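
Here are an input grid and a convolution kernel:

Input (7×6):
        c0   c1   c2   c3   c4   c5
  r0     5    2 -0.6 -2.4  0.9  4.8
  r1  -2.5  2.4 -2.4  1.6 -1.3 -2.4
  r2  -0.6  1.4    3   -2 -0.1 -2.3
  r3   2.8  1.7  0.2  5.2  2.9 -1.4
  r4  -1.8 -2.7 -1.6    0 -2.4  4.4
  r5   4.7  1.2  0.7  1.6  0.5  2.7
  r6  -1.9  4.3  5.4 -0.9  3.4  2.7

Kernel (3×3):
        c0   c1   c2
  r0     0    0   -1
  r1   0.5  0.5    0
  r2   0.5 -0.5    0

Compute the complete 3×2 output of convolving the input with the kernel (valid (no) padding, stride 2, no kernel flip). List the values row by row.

-0.45 1.2
-0.3 2
1.45 6.7

Output[0,0]: The receptive field on the input at this output position is [5 2 -0.6 / -2.5 2.4 -2.4 / -0.6 1.4 3]. Elementwise product with the kernel and sum: -0.6·-1 + -2.5·0.5 + 2.4·0.5 + -0.6·0.5 + 1.4·-0.5.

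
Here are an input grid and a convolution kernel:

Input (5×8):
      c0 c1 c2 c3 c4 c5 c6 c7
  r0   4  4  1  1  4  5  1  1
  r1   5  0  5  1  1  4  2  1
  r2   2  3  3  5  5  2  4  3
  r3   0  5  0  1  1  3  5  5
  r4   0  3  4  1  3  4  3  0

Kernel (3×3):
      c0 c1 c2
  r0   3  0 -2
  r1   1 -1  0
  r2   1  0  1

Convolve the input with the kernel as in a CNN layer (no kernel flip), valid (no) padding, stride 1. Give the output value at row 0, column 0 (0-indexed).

20

The receptive field on the input at this output position is [4 4 1 / 5 0 5 / 2 3 3]. Elementwise product with the kernel and sum: 4·3 + 1·-2 + 5·1 + 0·-1 + 2·1 + 3·1.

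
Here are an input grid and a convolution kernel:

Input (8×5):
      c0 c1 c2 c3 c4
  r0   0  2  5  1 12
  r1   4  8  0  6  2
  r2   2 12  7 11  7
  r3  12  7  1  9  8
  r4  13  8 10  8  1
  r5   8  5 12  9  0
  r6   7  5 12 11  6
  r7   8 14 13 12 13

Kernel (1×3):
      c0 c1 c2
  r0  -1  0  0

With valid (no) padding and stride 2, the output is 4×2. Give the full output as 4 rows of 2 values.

Output[0,0]: The receptive field on the input at this output position is [0 2 5]. Elementwise product with the kernel and sum: 0·-1.

0 -5
-2 -7
-13 -10
-7 -12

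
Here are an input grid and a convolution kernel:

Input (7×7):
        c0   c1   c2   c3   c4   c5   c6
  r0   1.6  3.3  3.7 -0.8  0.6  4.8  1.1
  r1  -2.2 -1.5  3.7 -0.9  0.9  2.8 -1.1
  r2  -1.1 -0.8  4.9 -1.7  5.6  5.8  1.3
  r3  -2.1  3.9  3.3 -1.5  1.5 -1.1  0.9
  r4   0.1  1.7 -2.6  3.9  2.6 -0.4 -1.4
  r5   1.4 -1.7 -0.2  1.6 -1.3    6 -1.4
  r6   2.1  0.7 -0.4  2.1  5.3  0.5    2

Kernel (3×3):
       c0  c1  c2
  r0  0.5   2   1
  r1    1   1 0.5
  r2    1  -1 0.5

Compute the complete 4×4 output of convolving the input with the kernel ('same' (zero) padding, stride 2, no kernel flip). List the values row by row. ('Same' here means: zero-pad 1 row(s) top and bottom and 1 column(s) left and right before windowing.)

4.7 0.95 1.8 9.8
-3.35 8.85 7.4 4.3
-1.6 7.4 13.35 6.85
3.55 1.7 11.85 2.7

Output[0,0]: The receptive field on the zero-padded input at this output position is [0 0 0 / 0 1.6 3.3 / 0 -2.2 -1.5]. Elementwise product with the kernel and sum: 0·0.5 + 0·2 + 0·1 + 0·1 + 1.6·1 + 3.3·0.5 + 0·1 + -2.2·-1 + -1.5·0.5.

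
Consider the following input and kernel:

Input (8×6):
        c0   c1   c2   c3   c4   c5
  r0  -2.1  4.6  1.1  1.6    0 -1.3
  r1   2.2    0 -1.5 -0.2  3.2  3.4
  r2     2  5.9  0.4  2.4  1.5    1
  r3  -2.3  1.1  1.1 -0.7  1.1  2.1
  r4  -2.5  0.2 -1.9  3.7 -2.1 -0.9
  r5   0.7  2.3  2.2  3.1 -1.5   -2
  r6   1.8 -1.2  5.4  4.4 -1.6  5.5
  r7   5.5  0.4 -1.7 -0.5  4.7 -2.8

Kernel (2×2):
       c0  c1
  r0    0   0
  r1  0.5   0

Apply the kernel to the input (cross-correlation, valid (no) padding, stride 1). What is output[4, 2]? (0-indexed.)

The receptive field on the input at this output position is [-1.9 3.7 / 2.2 3.1]. Elementwise product with the kernel and sum: 2.2·0.5.

1.1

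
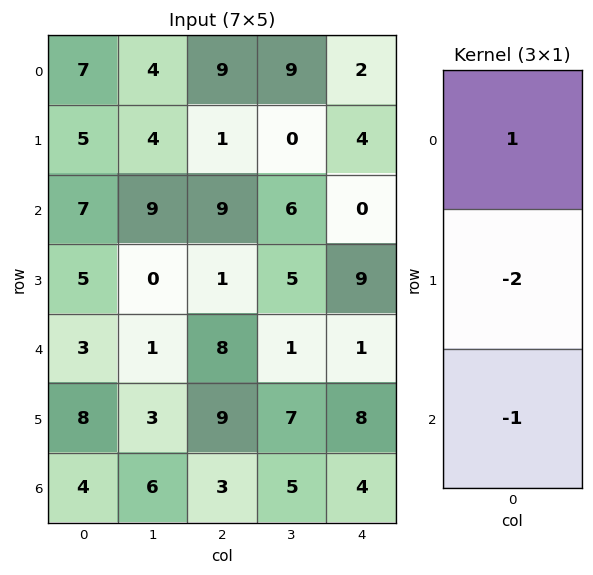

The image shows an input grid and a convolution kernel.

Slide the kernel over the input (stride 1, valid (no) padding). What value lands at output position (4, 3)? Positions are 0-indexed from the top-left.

The receptive field on the input at this output position is [1 / 7 / 5]. Elementwise product with the kernel and sum: 1·1 + 7·-2 + 5·-1.

-18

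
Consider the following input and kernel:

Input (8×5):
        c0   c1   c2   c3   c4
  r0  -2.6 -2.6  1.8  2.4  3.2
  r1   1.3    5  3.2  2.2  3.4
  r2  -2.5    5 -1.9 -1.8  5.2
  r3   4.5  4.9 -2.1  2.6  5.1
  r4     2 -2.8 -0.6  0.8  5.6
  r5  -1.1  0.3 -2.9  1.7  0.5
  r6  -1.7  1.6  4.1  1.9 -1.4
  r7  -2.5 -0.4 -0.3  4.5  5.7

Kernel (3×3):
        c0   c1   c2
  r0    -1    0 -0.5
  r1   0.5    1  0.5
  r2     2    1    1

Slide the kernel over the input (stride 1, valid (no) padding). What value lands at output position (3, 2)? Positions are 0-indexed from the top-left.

-0.75

The receptive field on the input at this output position is [-2.1 2.6 5.1 / -0.6 0.8 5.6 / -2.9 1.7 0.5]. Elementwise product with the kernel and sum: -2.1·-1 + 5.1·-0.5 + -0.6·0.5 + 0.8·1 + 5.6·0.5 + -2.9·2 + 1.7·1 + 0.5·1.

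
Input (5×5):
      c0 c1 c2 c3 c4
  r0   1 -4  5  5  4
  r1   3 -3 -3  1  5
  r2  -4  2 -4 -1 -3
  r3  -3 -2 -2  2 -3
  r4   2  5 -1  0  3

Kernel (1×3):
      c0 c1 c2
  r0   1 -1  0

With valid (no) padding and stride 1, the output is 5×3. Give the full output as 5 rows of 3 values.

Output[0,0]: The receptive field on the input at this output position is [1 -4 5]. Elementwise product with the kernel and sum: 1·1 + -4·-1.

5 -9 0
6 0 -4
-6 6 -3
-1 0 -4
-3 6 -1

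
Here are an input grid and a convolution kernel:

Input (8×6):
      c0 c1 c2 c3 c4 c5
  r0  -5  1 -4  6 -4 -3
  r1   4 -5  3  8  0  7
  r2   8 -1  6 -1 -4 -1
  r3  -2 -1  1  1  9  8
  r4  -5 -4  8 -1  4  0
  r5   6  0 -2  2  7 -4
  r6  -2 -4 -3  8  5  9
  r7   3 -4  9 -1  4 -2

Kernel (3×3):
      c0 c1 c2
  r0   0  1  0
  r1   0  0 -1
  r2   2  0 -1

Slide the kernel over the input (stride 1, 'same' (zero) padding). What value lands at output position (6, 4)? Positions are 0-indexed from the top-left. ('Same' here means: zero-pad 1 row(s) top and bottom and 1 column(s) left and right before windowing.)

-2

The receptive field on the zero-padded input at this output position is [2 7 -4 / 8 5 9 / -1 4 -2]. Elementwise product with the kernel and sum: 7·1 + 9·-1 + -1·2 + -2·-1.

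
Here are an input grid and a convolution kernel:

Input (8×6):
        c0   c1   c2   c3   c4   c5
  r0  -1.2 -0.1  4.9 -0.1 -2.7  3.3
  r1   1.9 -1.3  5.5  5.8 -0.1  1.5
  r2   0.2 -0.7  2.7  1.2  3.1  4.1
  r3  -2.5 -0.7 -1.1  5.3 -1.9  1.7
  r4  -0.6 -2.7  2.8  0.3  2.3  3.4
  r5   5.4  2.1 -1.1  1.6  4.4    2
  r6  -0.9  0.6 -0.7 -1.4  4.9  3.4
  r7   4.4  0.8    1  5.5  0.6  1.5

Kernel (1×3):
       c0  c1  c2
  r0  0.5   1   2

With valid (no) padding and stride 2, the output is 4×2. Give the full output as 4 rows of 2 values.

9.1 -3.05
4.8 8.75
2.6 6.3
-1.25 8.05

Output[0,0]: The receptive field on the input at this output position is [-1.2 -0.1 4.9]. Elementwise product with the kernel and sum: -1.2·0.5 + -0.1·1 + 4.9·2.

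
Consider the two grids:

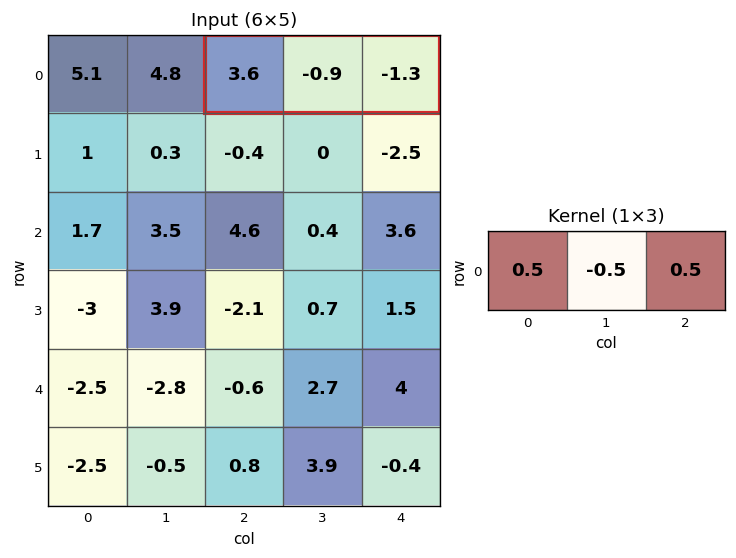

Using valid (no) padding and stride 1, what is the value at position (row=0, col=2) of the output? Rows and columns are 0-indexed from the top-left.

1.6

The receptive field on the input at this output position is [3.6 -0.9 -1.3]. Elementwise product with the kernel and sum: 3.6·0.5 + -0.9·-0.5 + -1.3·0.5.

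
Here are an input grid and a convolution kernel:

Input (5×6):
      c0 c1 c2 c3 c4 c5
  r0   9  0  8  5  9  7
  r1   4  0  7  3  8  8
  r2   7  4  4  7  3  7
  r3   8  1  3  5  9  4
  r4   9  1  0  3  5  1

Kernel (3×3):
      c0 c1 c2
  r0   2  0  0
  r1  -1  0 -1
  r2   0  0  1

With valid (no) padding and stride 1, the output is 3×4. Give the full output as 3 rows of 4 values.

Output[0,0]: The receptive field on the input at this output position is [9 0 8 / 4 0 7 / 7 4 4]. Elementwise product with the kernel and sum: 9·2 + 4·-1 + 7·-1 + 4·1.
Output[0,1]: The receptive field on the input at this output position is [0 8 5 / 0 7 3 / 4 4 7]. Elementwise product with the kernel and sum: 0·2 + 0·-1 + 3·-1 + 7·1.

11 4 4 6
0 -6 16 -4
3 5 1 6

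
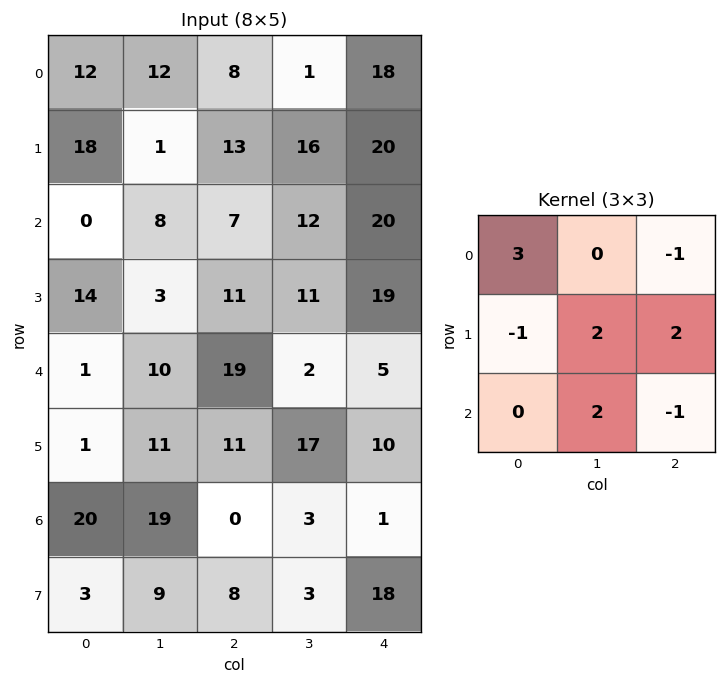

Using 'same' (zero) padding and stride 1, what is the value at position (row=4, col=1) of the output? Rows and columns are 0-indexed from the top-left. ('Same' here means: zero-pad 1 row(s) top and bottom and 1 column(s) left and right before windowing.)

The receptive field on the zero-padded input at this output position is [14 3 11 / 1 10 19 / 1 11 11]. Elementwise product with the kernel and sum: 14·3 + 11·-1 + 1·-1 + 10·2 + 19·2 + 11·2 + 11·-1.

99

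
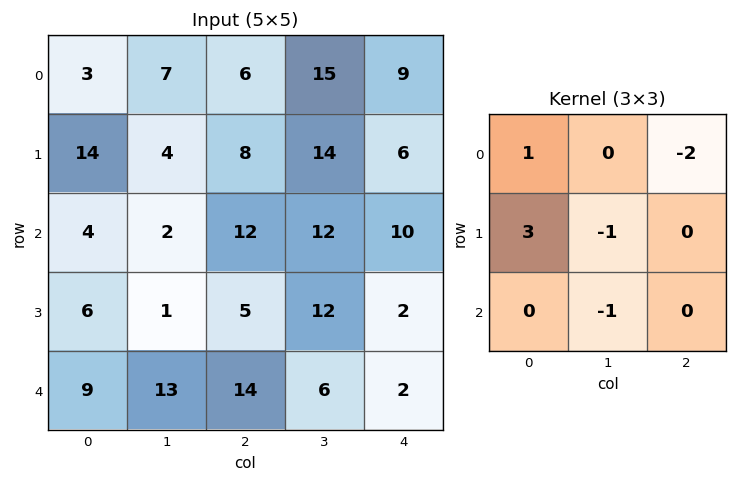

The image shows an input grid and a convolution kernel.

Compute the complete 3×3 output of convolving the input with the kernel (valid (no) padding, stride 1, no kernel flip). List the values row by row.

27 -31 -14
7 -35 8
-16 -38 -11

Output[0,0]: The receptive field on the input at this output position is [3 7 6 / 14 4 8 / 4 2 12]. Elementwise product with the kernel and sum: 3·1 + 6·-2 + 14·3 + 4·-1 + 2·-1.
Output[0,1]: The receptive field on the input at this output position is [7 6 15 / 4 8 14 / 2 12 12]. Elementwise product with the kernel and sum: 7·1 + 15·-2 + 4·3 + 8·-1 + 12·-1.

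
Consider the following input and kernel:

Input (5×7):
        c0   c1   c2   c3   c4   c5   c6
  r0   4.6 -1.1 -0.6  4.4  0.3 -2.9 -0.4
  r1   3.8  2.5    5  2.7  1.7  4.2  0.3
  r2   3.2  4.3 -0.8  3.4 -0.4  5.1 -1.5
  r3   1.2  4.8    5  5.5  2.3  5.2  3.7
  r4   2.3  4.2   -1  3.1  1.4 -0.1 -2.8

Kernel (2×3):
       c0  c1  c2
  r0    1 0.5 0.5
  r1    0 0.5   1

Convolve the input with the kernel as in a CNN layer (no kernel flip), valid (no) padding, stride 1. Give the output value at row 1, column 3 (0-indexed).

10.55

The receptive field on the input at this output position is [2.7 1.7 4.2 / 3.4 -0.4 5.1]. Elementwise product with the kernel and sum: 2.7·1 + 1.7·0.5 + 4.2·0.5 + -0.4·0.5 + 5.1·1.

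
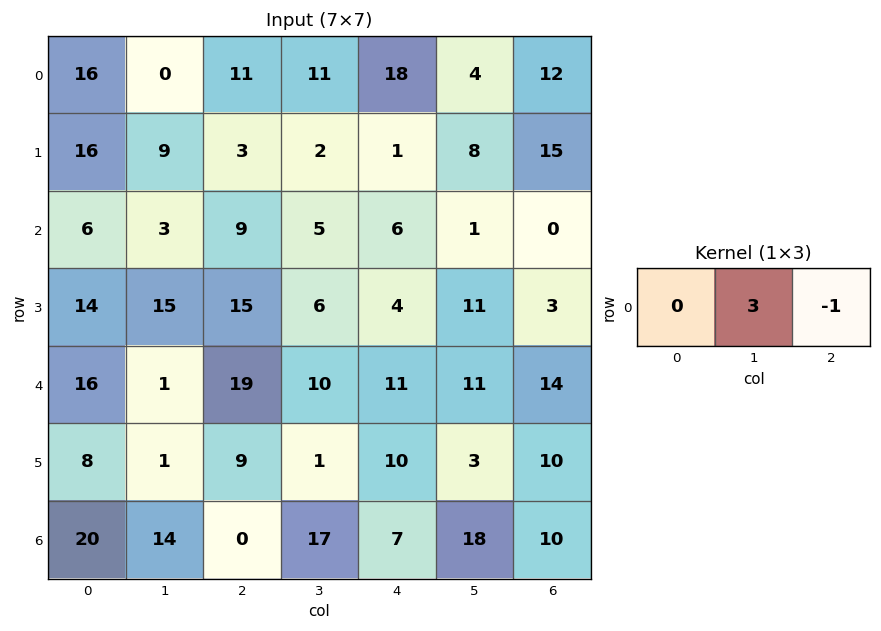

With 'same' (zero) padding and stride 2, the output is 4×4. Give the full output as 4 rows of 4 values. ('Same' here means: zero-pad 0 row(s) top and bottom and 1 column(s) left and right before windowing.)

48 22 50 36
15 22 17 0
47 47 22 42
46 -17 3 30

Output[0,0]: The receptive field on the zero-padded input at this output position is [0 16 0]. Elementwise product with the kernel and sum: 16·3 + 0·-1.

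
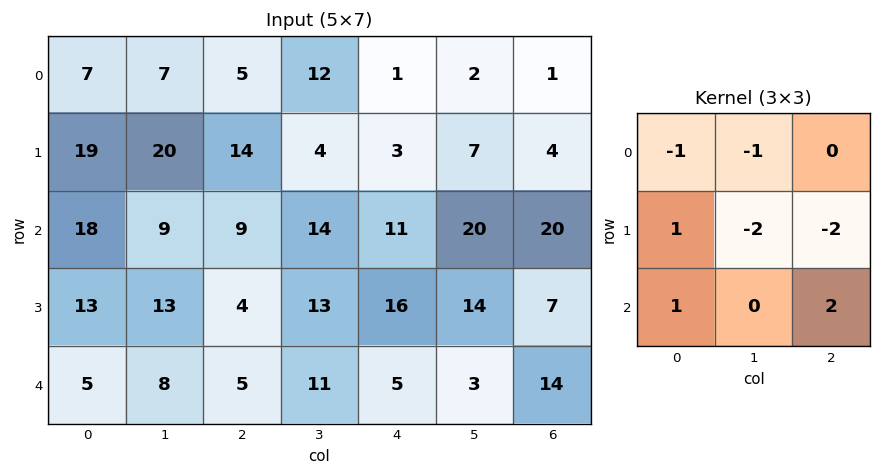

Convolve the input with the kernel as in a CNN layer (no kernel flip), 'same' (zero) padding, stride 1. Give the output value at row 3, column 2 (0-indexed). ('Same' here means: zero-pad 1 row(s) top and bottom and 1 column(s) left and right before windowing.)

The receptive field on the zero-padded input at this output position is [9 9 14 / 13 4 13 / 8 5 11]. Elementwise product with the kernel and sum: 9·-1 + 9·-1 + 13·1 + 4·-2 + 13·-2 + 8·1 + 11·2.

-9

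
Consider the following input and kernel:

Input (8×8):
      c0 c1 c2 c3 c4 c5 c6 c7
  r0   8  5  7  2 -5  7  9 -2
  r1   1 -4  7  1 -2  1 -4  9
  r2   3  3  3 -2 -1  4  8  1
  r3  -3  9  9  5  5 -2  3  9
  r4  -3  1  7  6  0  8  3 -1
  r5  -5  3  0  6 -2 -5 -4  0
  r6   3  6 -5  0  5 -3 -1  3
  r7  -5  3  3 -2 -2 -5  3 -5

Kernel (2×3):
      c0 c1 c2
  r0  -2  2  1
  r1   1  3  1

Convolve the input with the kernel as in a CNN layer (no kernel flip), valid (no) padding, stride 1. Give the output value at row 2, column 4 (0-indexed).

The receptive field on the input at this output position is [-1 4 8 / 5 -2 3]. Elementwise product with the kernel and sum: -1·-2 + 4·2 + 8·1 + 5·1 + -2·3 + 3·1.

20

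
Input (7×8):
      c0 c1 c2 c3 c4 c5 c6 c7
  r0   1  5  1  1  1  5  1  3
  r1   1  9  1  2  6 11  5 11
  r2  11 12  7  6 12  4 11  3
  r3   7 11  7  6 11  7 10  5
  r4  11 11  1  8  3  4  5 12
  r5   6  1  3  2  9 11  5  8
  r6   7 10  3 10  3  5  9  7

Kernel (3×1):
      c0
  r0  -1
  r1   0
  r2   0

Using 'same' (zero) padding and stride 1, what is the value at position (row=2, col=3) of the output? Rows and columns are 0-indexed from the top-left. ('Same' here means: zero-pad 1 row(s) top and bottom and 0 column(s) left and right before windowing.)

-2

The receptive field on the zero-padded input at this output position is [2 / 6 / 6]. Elementwise product with the kernel and sum: 2·-1.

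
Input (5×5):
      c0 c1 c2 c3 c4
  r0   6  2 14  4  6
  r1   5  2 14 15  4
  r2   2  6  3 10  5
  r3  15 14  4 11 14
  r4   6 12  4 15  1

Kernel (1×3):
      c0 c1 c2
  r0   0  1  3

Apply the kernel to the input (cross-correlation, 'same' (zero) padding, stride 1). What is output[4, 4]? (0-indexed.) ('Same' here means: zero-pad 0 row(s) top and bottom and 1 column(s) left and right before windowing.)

1

The receptive field on the zero-padded input at this output position is [15 1 0]. Elementwise product with the kernel and sum: 1·1 + 0·3.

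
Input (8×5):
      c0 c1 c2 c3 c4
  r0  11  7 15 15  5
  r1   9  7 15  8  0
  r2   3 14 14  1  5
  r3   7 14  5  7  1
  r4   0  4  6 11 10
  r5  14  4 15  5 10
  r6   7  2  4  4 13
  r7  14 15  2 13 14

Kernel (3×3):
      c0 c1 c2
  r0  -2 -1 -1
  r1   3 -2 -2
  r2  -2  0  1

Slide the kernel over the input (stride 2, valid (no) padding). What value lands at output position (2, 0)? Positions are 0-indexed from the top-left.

The receptive field on the input at this output position is [0 4 6 / 14 4 15 / 7 2 4]. Elementwise product with the kernel and sum: 0·-2 + 4·-1 + 6·-1 + 14·3 + 4·-2 + 15·-2 + 7·-2 + 4·1.

-16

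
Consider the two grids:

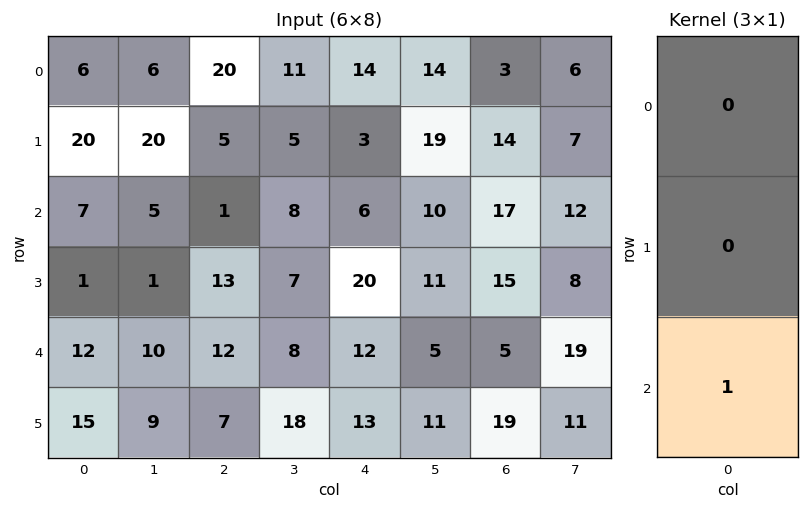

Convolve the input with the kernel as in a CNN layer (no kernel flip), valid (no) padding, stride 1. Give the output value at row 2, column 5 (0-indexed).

5

The receptive field on the input at this output position is [10 / 11 / 5]. Elementwise product with the kernel and sum: 5·1.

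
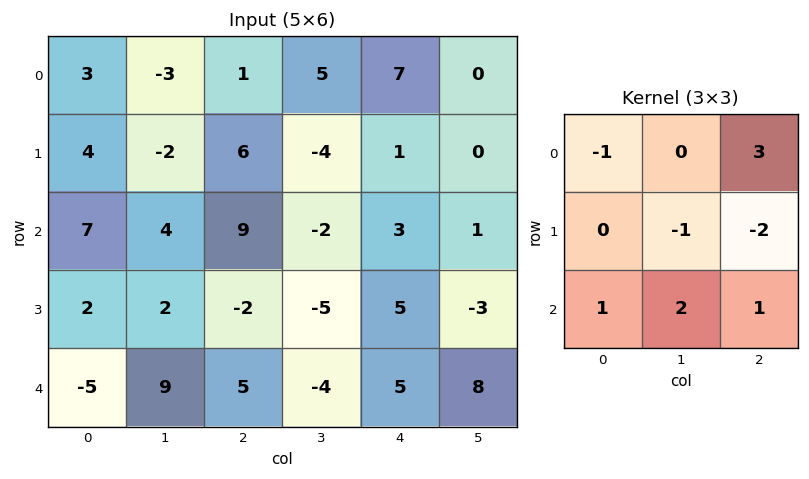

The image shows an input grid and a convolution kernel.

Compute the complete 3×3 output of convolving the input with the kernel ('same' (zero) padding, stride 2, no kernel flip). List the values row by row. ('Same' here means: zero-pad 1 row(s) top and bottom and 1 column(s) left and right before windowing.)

9 -5 -9
-15 -22 1
-7 -14 -25

Output[0,0]: The receptive field on the zero-padded input at this output position is [0 0 0 / 0 3 -3 / 0 4 -2]. Elementwise product with the kernel and sum: 0·-1 + 0·3 + 3·-1 + -3·-2 + 0·1 + 4·2 + -2·1.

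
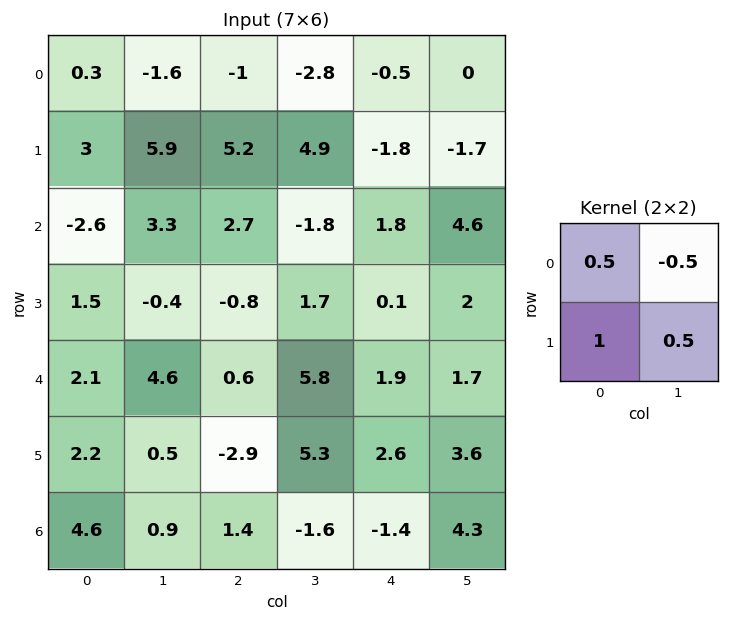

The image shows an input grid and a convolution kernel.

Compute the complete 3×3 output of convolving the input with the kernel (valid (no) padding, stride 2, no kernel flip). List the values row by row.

6.9 8.55 -2.9
-1.65 2.3 -0.3
1.2 -2.85 4.5

Output[0,0]: The receptive field on the input at this output position is [0.3 -1.6 / 3 5.9]. Elementwise product with the kernel and sum: 0.3·0.5 + -1.6·-0.5 + 3·1 + 5.9·0.5.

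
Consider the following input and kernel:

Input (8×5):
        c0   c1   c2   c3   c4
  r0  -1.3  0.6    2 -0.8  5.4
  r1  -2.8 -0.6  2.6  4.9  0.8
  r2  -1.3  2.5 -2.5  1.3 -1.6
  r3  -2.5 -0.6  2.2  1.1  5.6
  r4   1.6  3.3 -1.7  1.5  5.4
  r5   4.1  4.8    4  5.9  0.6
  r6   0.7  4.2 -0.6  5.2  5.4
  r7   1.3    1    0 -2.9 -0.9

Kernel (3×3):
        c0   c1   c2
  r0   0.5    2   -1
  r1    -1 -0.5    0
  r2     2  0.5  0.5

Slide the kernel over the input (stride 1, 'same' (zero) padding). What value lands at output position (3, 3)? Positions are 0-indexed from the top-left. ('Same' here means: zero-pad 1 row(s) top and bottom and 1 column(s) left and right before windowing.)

The receptive field on the zero-padded input at this output position is [-2.5 1.3 -1.6 / 2.2 1.1 5.6 / -1.7 1.5 5.4]. Elementwise product with the kernel and sum: -2.5·0.5 + 1.3·2 + -1.6·-1 + 2.2·-1 + 1.1·-0.5 + -1.7·2 + 1.5·0.5 + 5.4·0.5.

0.25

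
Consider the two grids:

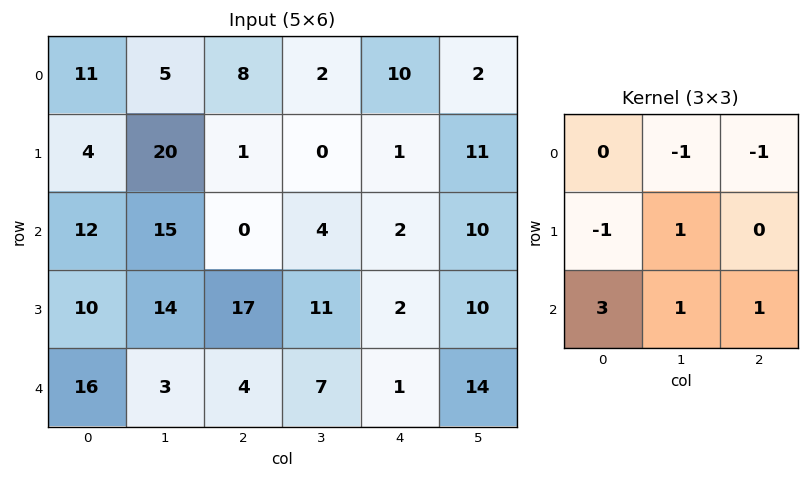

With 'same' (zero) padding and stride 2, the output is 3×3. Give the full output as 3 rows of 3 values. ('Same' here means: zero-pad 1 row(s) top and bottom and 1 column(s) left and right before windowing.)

35 64 20
12 54 31
-8 -27 -18

Output[0,0]: The receptive field on the zero-padded input at this output position is [0 0 0 / 0 11 5 / 0 4 20]. Elementwise product with the kernel and sum: 0·-1 + 0·-1 + 0·-1 + 11·1 + 0·3 + 4·1 + 20·1.
Output[0,1]: The receptive field on the zero-padded input at this output position is [0 0 0 / 5 8 2 / 20 1 0]. Elementwise product with the kernel and sum: 0·-1 + 0·-1 + 5·-1 + 8·1 + 20·3 + 1·1 + 0·1.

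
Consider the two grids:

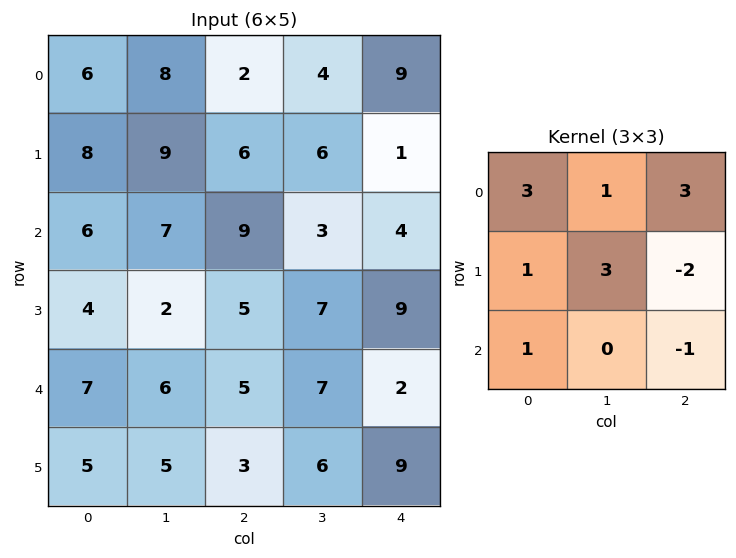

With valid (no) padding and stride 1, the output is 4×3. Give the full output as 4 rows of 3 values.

Output[0,0]: The receptive field on the input at this output position is [6 8 2 / 8 9 6 / 6 7 9]. Elementwise product with the kernel and sum: 6·3 + 8·1 + 2·3 + 8·1 + 9·3 + 6·-2 + 6·1 + 9·-1.
Output[0,1]: The receptive field on the input at this output position is [8 2 4 / 9 6 6 / 7 9 3]. Elementwise product with the kernel and sum: 8·3 + 2·1 + 4·3 + 9·1 + 6·3 + 6·-2 + 7·1 + 3·-1.

52 57 64
59 74 33
54 41 53
46 38 65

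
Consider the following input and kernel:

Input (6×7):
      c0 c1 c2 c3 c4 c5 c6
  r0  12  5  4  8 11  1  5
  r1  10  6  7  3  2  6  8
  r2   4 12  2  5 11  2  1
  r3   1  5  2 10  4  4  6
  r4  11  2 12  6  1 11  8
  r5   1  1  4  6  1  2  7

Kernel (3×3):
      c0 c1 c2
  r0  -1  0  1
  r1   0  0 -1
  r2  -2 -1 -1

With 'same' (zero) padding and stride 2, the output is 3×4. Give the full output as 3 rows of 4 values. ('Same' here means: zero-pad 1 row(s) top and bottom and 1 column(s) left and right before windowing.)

Output[0,0]: The receptive field on the zero-padded input at this output position is [0 0 0 / 0 12 5 / 0 10 6]. Elementwise product with the kernel and sum: 0·-1 + 0·1 + 5·-1 + 0·-2 + 10·-1 + 6·-1.
Output[0,1]: The receptive field on the zero-padded input at this output position is [0 0 0 / 5 4 8 / 6 7 3]. Elementwise product with the kernel and sum: 0·-1 + 0·1 + 8·-1 + 6·-2 + 7·-1 + 3·-1.

-21 -30 -15 -20
-12 -30 -27 -20
1 -13 -32 -15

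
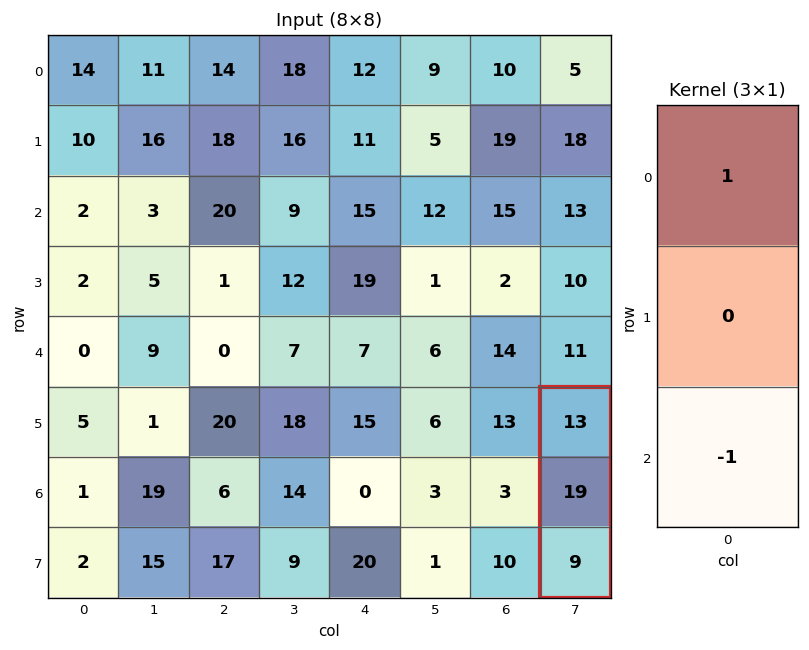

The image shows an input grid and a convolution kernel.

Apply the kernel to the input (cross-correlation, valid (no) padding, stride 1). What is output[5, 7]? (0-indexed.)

4

The receptive field on the input at this output position is [13 / 19 / 9]. Elementwise product with the kernel and sum: 13·1 + 9·-1.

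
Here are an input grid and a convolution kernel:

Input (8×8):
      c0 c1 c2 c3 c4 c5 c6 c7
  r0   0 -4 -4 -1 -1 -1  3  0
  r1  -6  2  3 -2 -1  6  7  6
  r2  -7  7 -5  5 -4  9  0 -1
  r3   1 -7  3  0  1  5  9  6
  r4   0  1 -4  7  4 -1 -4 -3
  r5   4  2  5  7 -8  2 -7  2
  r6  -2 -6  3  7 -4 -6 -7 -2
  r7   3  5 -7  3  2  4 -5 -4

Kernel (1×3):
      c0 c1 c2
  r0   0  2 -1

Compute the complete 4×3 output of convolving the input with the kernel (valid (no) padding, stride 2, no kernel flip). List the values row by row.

-4 -1 -5
19 14 18
6 10 2
-15 18 -5

Output[0,0]: The receptive field on the input at this output position is [0 -4 -4]. Elementwise product with the kernel and sum: -4·2 + -4·-1.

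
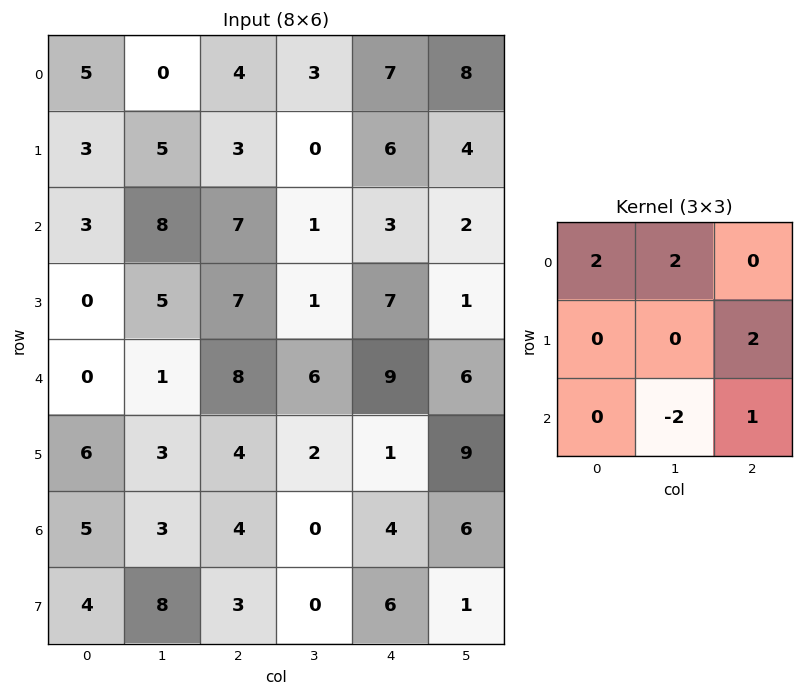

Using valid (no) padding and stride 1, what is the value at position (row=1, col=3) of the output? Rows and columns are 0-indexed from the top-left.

3

The receptive field on the input at this output position is [0 6 4 / 1 3 2 / 1 7 1]. Elementwise product with the kernel and sum: 0·2 + 6·2 + 2·2 + 7·-2 + 1·1.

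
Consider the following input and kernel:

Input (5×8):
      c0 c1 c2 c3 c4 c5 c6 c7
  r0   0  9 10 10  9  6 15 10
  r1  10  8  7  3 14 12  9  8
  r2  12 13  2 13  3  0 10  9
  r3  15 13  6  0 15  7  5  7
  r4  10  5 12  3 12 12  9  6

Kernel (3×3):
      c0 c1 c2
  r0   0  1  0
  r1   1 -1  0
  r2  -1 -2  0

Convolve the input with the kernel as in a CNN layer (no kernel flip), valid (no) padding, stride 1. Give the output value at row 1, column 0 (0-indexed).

The receptive field on the input at this output position is [10 8 7 / 12 13 2 / 15 13 6]. Elementwise product with the kernel and sum: 8·1 + 12·1 + 13·-1 + 15·-1 + 13·-2.

-34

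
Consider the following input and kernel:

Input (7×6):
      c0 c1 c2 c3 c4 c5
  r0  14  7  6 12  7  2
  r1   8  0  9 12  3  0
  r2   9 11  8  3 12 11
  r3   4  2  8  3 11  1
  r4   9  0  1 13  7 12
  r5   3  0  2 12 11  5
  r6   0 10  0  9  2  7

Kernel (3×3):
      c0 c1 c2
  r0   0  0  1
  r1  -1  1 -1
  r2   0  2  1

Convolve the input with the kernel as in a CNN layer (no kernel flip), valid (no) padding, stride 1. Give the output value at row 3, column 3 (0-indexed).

The receptive field on the input at this output position is [3 11 1 / 13 7 12 / 12 11 5]. Elementwise product with the kernel and sum: 1·1 + 13·-1 + 7·1 + 12·-1 + 11·2 + 5·1.

10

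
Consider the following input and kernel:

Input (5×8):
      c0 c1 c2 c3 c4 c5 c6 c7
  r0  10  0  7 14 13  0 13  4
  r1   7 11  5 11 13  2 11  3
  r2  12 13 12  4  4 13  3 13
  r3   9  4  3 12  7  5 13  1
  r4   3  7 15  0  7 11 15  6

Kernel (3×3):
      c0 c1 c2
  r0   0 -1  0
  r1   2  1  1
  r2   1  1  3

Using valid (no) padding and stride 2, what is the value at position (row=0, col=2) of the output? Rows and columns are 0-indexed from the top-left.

The receptive field on the input at this output position is [13 0 13 / 13 2 11 / 4 13 3]. Elementwise product with the kernel and sum: 0·-1 + 13·2 + 2·1 + 11·1 + 4·1 + 13·1 + 3·3.

65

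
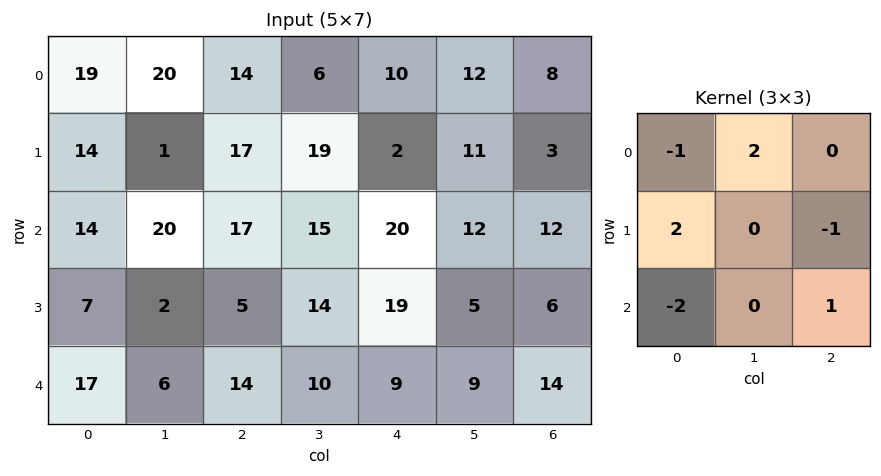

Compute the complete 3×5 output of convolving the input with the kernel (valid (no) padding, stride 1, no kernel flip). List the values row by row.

21 -34 16 23 -13
-10 68 44 -20 16
15 2 -15 37 32

Output[0,0]: The receptive field on the input at this output position is [19 20 14 / 14 1 17 / 14 20 17]. Elementwise product with the kernel and sum: 19·-1 + 20·2 + 14·2 + 17·-1 + 14·-2 + 17·1.
Output[0,1]: The receptive field on the input at this output position is [20 14 6 / 1 17 19 / 20 17 15]. Elementwise product with the kernel and sum: 20·-1 + 14·2 + 1·2 + 19·-1 + 20·-2 + 15·1.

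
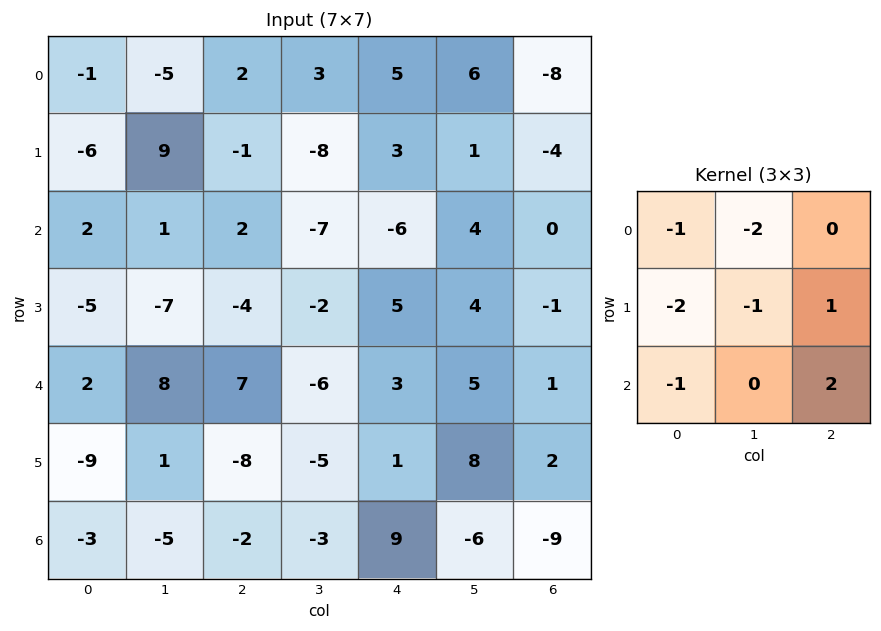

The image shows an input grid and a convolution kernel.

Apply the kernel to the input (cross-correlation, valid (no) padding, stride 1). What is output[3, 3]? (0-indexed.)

The receptive field on the input at this output position is [-2 5 4 / -6 3 5 / -5 1 8]. Elementwise product with the kernel and sum: -2·-1 + 5·-2 + -6·-2 + 3·-1 + 5·1 + -5·-1 + 8·2.

27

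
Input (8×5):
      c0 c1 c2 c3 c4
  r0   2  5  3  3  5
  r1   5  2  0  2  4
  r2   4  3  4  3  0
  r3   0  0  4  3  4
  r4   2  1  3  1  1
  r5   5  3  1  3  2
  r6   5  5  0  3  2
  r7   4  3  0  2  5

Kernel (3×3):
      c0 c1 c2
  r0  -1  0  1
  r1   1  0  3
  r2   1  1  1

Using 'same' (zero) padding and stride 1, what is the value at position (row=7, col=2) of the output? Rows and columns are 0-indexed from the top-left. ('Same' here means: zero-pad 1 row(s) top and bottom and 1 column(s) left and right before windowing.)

7

The receptive field on the zero-padded input at this output position is [5 0 3 / 3 0 2 / 0 0 0]. Elementwise product with the kernel and sum: 5·-1 + 3·1 + 3·1 + 2·3 + 0·1 + 0·1 + 0·1.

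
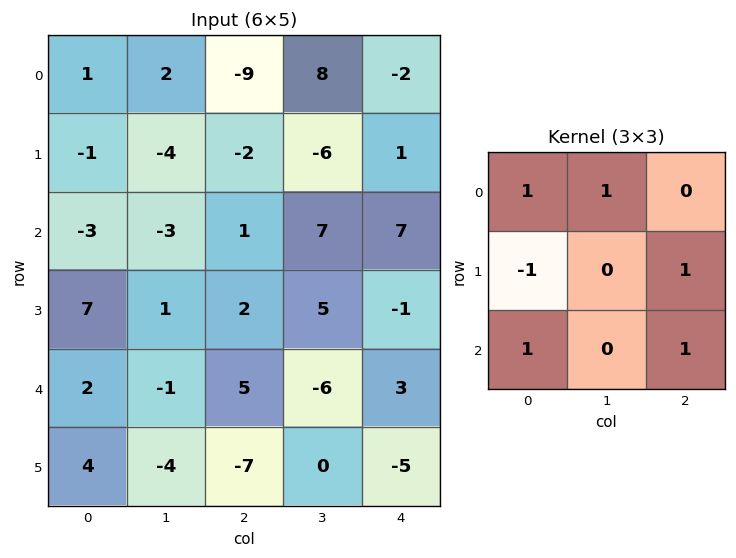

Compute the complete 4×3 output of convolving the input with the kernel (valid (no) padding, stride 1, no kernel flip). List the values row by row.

0 -5 10
8 10 -1
-4 -5 13
8 -6 -7

Output[0,0]: The receptive field on the input at this output position is [1 2 -9 / -1 -4 -2 / -3 -3 1]. Elementwise product with the kernel and sum: 1·1 + 2·1 + -1·-1 + -2·1 + -3·1 + 1·1.
Output[0,1]: The receptive field on the input at this output position is [2 -9 8 / -4 -2 -6 / -3 1 7]. Elementwise product with the kernel and sum: 2·1 + -9·1 + -4·-1 + -6·1 + -3·1 + 7·1.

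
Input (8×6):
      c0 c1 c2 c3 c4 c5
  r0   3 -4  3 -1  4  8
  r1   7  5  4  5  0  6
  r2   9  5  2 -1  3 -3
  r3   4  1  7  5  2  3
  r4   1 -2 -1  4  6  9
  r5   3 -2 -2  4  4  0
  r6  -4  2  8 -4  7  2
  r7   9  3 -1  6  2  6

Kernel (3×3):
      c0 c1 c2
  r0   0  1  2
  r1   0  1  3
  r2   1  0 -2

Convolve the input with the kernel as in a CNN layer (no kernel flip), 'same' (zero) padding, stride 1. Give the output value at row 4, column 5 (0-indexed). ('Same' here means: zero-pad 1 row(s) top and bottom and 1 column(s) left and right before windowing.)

The receptive field on the zero-padded input at this output position is [2 3 0 / 6 9 0 / 4 0 0]. Elementwise product with the kernel and sum: 3·1 + 0·2 + 9·1 + 0·3 + 4·1 + 0·-2.

16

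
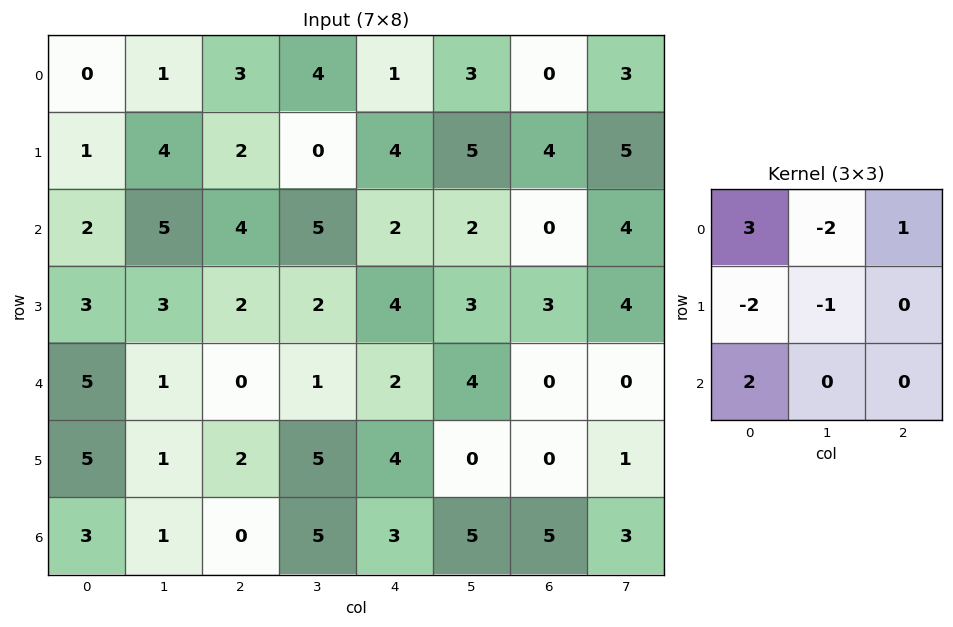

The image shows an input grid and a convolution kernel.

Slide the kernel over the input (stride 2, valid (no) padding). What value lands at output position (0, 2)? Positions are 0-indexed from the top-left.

The receptive field on the input at this output position is [1 3 0 / 4 5 4 / 2 2 0]. Elementwise product with the kernel and sum: 1·3 + 3·-2 + 0·1 + 4·-2 + 5·-1 + 2·2.

-12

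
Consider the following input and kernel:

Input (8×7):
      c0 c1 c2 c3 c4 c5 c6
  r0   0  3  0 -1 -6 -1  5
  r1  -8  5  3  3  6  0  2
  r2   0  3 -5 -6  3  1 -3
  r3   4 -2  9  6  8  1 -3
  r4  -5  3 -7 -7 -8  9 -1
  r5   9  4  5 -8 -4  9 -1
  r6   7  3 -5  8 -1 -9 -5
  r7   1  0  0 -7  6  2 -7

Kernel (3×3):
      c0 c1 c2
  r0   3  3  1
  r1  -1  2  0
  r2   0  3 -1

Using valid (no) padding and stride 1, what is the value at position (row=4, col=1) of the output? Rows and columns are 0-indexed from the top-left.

The receptive field on the input at this output position is [3 -7 -7 / 4 5 -8 / 3 -5 8]. Elementwise product with the kernel and sum: 3·3 + -7·3 + -7·1 + 4·-1 + 5·2 + -5·3 + 8·-1.

-36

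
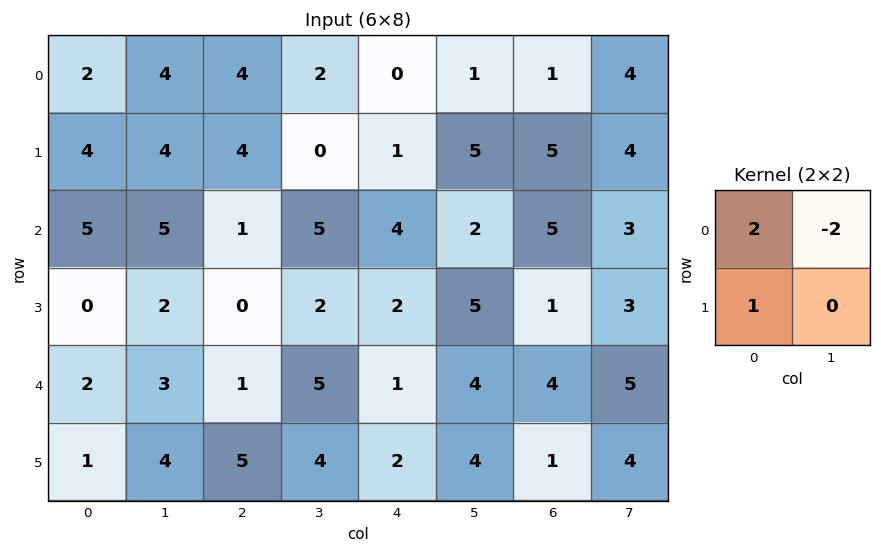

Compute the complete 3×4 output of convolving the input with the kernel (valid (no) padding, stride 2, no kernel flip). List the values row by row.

Output[0,0]: The receptive field on the input at this output position is [2 4 / 4 4]. Elementwise product with the kernel and sum: 2·2 + 4·-2 + 4·1.

0 8 -1 -1
0 -8 6 5
-1 -3 -4 -1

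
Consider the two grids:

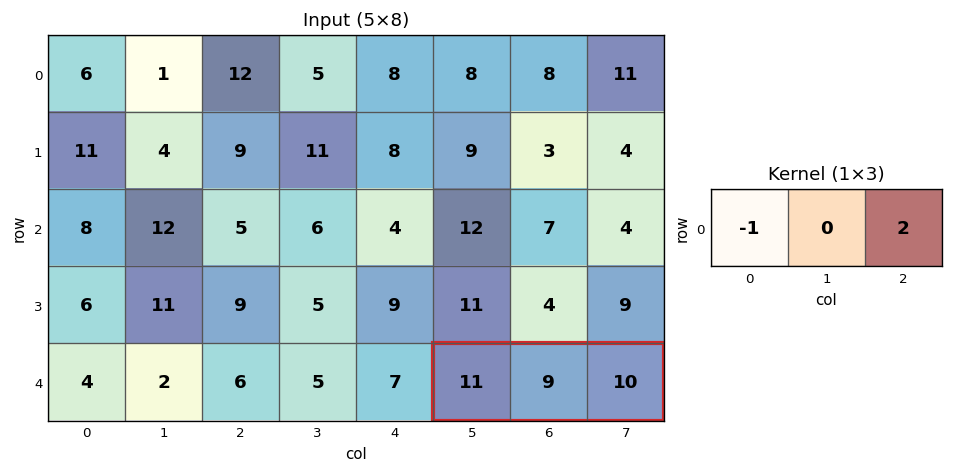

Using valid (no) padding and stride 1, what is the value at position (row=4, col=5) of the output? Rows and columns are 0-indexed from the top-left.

9

The receptive field on the input at this output position is [11 9 10]. Elementwise product with the kernel and sum: 11·-1 + 10·2.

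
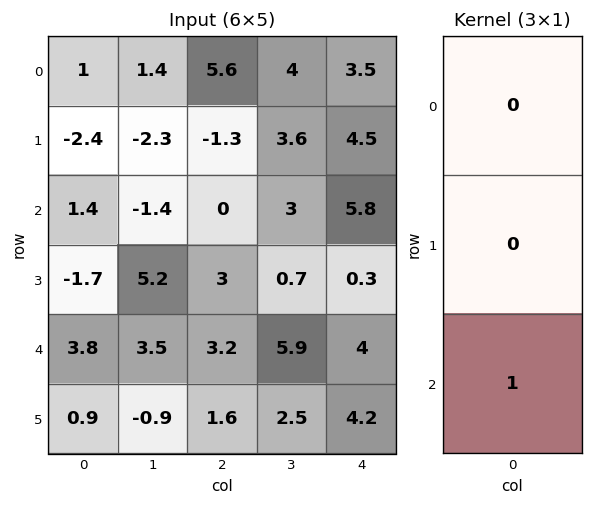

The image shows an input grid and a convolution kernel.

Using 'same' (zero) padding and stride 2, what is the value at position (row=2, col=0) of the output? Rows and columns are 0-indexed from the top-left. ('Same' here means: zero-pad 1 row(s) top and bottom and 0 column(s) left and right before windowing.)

The receptive field on the zero-padded input at this output position is [-1.7 / 3.8 / 0.9]. Elementwise product with the kernel and sum: 0.9·1.

0.9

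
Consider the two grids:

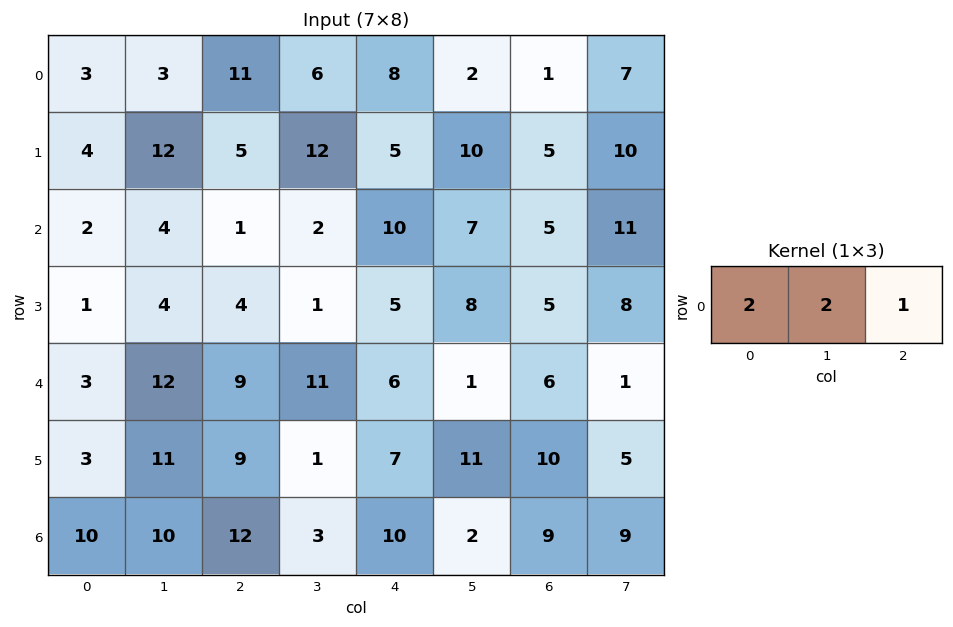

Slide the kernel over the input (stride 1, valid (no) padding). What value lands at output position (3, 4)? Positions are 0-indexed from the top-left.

31

The receptive field on the input at this output position is [5 8 5]. Elementwise product with the kernel and sum: 5·2 + 8·2 + 5·1.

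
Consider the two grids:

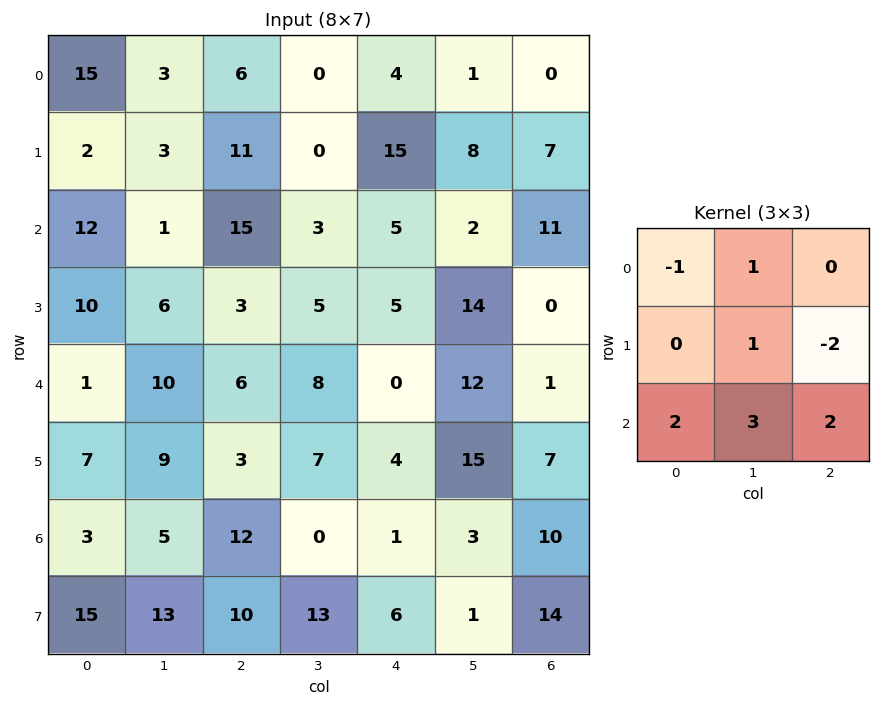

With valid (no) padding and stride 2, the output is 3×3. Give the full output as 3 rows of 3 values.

26 13 29
33 19 49
57 27 44

Output[0,0]: The receptive field on the input at this output position is [15 3 6 / 2 3 11 / 12 1 15]. Elementwise product with the kernel and sum: 15·-1 + 3·1 + 3·1 + 11·-2 + 12·2 + 1·3 + 15·2.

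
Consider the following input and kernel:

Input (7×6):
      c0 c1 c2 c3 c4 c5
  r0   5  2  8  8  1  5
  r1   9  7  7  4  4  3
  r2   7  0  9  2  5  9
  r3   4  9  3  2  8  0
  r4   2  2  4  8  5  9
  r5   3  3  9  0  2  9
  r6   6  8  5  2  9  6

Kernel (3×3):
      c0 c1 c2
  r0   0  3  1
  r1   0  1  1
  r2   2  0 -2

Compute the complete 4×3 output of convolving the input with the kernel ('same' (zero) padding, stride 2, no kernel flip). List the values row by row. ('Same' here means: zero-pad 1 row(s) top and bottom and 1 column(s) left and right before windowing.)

-7 22 8
23 50 33
19 29 20
26 34 30

Output[0,0]: The receptive field on the zero-padded input at this output position is [0 0 0 / 0 5 2 / 0 9 7]. Elementwise product with the kernel and sum: 0·3 + 0·1 + 5·1 + 2·1 + 0·2 + 7·-2.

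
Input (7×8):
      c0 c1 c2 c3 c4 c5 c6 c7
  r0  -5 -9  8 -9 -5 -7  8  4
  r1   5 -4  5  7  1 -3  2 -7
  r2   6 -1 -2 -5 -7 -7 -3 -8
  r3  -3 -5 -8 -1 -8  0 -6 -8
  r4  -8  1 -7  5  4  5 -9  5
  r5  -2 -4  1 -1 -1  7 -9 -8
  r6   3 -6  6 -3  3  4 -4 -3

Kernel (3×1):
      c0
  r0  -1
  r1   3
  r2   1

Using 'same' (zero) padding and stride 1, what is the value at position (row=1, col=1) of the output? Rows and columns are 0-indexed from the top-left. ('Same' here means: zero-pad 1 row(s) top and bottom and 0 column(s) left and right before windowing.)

The receptive field on the zero-padded input at this output position is [-9 / -4 / -1]. Elementwise product with the kernel and sum: -9·-1 + -4·3 + -1·1.

-4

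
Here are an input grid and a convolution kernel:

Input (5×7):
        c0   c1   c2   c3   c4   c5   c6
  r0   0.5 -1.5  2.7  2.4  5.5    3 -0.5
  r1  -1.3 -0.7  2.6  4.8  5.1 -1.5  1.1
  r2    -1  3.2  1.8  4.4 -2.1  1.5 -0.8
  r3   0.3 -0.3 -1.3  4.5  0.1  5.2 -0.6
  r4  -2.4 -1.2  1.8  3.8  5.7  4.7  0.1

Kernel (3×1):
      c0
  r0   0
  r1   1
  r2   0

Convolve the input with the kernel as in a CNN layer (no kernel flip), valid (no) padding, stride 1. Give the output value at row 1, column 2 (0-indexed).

1.8

The receptive field on the input at this output position is [2.6 / 1.8 / -1.3]. Elementwise product with the kernel and sum: 1.8·1.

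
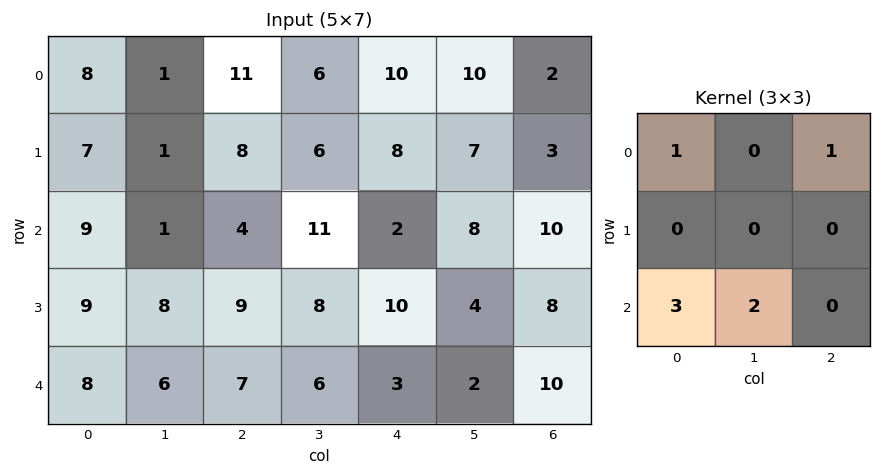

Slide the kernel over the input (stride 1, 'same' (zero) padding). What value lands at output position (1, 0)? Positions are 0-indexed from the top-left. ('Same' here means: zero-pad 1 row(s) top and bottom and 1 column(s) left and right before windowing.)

19

The receptive field on the zero-padded input at this output position is [0 8 1 / 0 7 1 / 0 9 1]. Elementwise product with the kernel and sum: 0·1 + 1·1 + 0·3 + 9·2.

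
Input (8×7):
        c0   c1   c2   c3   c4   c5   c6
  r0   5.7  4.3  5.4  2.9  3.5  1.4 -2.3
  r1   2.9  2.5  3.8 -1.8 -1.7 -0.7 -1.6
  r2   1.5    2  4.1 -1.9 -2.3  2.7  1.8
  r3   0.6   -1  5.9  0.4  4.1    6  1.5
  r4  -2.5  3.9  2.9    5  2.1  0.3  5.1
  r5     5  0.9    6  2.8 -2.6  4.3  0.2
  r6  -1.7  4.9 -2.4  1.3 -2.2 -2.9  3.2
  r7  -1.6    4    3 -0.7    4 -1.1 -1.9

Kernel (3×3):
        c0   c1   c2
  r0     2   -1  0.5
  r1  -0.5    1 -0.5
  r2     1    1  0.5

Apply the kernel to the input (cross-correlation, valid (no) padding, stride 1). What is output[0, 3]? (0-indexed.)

-0.3

The receptive field on the input at this output position is [2.9 3.5 1.4 / -1.8 -1.7 -0.7 / -1.9 -2.3 2.7]. Elementwise product with the kernel and sum: 2.9·2 + 3.5·-1 + 1.4·0.5 + -1.8·-0.5 + -1.7·1 + -0.7·-0.5 + -1.9·1 + -2.3·1 + 2.7·0.5.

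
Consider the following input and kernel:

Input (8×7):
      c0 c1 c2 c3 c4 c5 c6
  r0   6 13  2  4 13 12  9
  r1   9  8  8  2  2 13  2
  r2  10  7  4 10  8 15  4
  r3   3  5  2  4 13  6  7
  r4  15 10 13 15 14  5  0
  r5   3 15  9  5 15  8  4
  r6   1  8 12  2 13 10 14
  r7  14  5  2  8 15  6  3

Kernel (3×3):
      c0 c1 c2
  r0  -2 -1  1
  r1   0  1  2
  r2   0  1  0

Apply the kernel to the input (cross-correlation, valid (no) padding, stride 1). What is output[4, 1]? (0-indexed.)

The receptive field on the input at this output position is [10 13 15 / 15 9 5 / 8 12 2]. Elementwise product with the kernel and sum: 10·-2 + 13·-1 + 15·1 + 9·1 + 5·2 + 12·1.

13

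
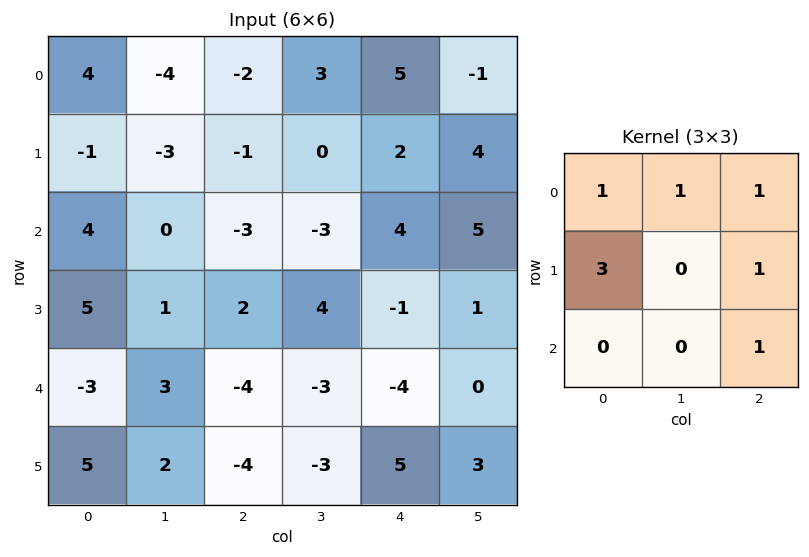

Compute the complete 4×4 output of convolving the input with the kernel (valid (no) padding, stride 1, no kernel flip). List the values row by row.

-9 -15 9 16
6 -3 -5 3
14 -2 -1 19
-9 10 -6 -2

Output[0,0]: The receptive field on the input at this output position is [4 -4 -2 / -1 -3 -1 / 4 0 -3]. Elementwise product with the kernel and sum: 4·1 + -4·1 + -2·1 + -1·3 + -1·1 + -3·1.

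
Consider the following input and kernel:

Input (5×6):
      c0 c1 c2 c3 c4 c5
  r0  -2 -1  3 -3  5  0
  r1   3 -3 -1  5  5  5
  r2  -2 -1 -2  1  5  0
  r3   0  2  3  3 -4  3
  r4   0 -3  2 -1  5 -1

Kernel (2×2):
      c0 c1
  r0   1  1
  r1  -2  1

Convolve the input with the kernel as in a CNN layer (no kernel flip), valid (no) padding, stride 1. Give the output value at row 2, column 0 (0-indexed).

-1

The receptive field on the input at this output position is [-2 -1 / 0 2]. Elementwise product with the kernel and sum: -2·1 + -1·1 + 0·-2 + 2·1.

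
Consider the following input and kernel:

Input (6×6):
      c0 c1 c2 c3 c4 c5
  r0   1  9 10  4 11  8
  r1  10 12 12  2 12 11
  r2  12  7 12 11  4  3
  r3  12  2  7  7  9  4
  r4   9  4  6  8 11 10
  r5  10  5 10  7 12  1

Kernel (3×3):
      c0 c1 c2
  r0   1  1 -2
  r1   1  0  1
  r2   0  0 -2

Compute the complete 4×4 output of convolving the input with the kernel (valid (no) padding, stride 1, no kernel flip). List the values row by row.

-12 3 8 6
8 24 -12 -2
2 -10 9 0
-5 -7 -11 24

Output[0,0]: The receptive field on the input at this output position is [1 9 10 / 10 12 12 / 12 7 12]. Elementwise product with the kernel and sum: 1·1 + 9·1 + 10·-2 + 10·1 + 12·1 + 12·-2.
Output[0,1]: The receptive field on the input at this output position is [9 10 4 / 12 12 2 / 7 12 11]. Elementwise product with the kernel and sum: 9·1 + 10·1 + 4·-2 + 12·1 + 2·1 + 11·-2.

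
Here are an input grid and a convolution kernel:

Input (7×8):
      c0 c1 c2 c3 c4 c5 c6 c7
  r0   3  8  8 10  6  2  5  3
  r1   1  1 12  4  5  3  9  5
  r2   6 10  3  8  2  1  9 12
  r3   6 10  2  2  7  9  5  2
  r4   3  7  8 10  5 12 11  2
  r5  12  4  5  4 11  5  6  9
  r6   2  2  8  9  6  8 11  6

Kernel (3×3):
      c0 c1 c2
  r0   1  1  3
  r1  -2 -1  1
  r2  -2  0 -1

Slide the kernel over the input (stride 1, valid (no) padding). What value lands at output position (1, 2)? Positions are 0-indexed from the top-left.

The receptive field on the input at this output position is [12 4 5 / 3 8 2 / 2 2 7]. Elementwise product with the kernel and sum: 12·1 + 4·1 + 5·3 + 3·-2 + 8·-1 + 2·1 + 2·-2 + 7·-1.

8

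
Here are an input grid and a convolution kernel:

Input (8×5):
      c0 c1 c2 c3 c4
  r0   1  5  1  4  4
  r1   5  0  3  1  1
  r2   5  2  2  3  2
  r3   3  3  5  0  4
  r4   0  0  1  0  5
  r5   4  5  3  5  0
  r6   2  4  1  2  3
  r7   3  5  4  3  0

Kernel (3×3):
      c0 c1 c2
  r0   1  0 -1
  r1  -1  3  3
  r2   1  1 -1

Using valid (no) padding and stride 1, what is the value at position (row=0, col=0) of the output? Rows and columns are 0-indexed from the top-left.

9

The receptive field on the input at this output position is [1 5 1 / 5 0 3 / 5 2 2]. Elementwise product with the kernel and sum: 1·1 + 1·-1 + 5·-1 + 0·3 + 3·3 + 5·1 + 2·1 + 2·-1.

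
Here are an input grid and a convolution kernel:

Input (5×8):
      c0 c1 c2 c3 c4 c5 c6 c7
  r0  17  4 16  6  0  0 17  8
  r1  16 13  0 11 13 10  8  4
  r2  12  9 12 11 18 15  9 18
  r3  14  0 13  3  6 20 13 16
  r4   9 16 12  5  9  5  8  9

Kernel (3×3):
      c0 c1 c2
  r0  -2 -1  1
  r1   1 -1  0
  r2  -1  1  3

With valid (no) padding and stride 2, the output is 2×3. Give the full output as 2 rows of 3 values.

Output[0,0]: The receptive field on the input at this output position is [17 4 16 / 16 13 0 / 12 9 12]. Elementwise product with the kernel and sum: 17·-2 + 4·-1 + 16·1 + 16·1 + 13·-1 + 12·-1 + 9·1 + 12·3.

14 4 44
36 13 -36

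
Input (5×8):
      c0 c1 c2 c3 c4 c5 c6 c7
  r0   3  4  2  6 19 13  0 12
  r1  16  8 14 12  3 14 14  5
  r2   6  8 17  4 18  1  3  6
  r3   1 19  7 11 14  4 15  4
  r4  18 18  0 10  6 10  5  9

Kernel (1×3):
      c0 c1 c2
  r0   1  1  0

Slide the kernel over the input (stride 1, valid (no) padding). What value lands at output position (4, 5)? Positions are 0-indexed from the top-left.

The receptive field on the input at this output position is [10 5 9]. Elementwise product with the kernel and sum: 10·1 + 5·1.

15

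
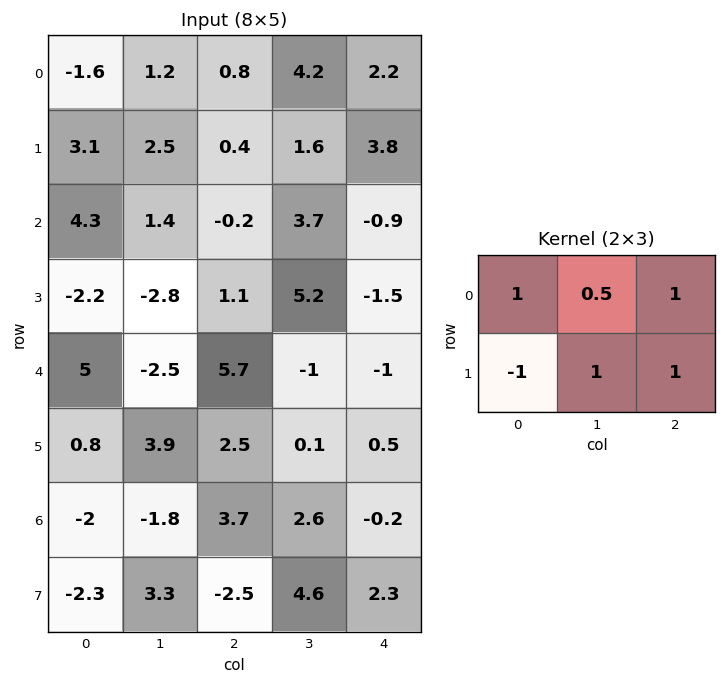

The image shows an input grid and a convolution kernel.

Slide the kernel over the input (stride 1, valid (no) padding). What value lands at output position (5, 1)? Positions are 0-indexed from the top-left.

13.35

The receptive field on the input at this output position is [3.9 2.5 0.1 / -1.8 3.7 2.6]. Elementwise product with the kernel and sum: 3.9·1 + 2.5·0.5 + 0.1·1 + -1.8·-1 + 3.7·1 + 2.6·1.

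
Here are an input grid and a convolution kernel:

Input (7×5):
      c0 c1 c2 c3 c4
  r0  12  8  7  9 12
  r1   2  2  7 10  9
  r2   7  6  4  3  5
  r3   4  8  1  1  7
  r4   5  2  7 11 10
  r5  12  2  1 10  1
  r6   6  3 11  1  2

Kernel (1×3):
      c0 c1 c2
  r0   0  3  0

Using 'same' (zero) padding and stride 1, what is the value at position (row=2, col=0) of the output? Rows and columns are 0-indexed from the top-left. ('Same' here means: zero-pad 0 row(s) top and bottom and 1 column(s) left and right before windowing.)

The receptive field on the zero-padded input at this output position is [0 7 6]. Elementwise product with the kernel and sum: 7·3.

21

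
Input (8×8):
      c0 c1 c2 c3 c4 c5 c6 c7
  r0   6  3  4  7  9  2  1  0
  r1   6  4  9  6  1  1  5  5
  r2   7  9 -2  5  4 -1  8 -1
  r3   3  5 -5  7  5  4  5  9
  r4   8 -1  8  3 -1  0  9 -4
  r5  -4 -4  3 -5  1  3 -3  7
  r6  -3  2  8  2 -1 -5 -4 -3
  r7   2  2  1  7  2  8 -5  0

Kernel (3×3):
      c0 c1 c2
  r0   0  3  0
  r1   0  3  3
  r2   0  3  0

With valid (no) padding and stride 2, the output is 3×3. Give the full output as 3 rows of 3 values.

Output[0,0]: The receptive field on the input at this output position is [6 3 4 / 6 4 9 / 7 9 -2]. Elementwise product with the kernel and sum: 3·3 + 4·3 + 9·3 + 9·3.

75 57 21
24 60 24
0 3 -15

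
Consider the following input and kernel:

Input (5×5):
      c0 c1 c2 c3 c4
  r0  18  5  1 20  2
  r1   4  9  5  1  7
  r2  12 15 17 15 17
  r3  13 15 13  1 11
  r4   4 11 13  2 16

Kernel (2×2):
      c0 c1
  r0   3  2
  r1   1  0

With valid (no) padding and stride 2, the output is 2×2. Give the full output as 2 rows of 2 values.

68 48
79 94

Output[0,0]: The receptive field on the input at this output position is [18 5 / 4 9]. Elementwise product with the kernel and sum: 18·3 + 5·2 + 4·1.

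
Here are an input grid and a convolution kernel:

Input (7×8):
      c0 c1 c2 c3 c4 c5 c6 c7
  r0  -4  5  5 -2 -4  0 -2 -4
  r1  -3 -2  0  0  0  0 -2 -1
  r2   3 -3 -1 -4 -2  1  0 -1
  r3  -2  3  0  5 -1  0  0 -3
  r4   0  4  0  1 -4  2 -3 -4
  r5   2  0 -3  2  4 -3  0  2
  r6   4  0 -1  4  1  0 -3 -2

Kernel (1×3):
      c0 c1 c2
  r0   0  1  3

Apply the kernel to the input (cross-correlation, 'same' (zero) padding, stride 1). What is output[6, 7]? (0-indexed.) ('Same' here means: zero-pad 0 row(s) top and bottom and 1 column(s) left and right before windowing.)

The receptive field on the zero-padded input at this output position is [-3 -2 0]. Elementwise product with the kernel and sum: -2·1 + 0·3.

-2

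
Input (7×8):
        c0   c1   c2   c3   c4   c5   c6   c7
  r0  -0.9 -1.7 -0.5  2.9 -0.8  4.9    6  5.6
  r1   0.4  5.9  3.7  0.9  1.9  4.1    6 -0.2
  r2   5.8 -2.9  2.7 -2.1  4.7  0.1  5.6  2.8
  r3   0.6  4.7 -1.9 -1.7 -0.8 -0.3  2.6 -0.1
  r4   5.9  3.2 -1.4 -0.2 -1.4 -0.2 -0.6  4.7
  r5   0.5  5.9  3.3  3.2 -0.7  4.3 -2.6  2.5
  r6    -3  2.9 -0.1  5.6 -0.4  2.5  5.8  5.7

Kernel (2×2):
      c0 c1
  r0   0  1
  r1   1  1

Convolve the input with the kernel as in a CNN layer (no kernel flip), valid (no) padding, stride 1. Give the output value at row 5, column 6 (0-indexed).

14

The receptive field on the input at this output position is [-2.6 2.5 / 5.8 5.7]. Elementwise product with the kernel and sum: 2.5·1 + 5.8·1 + 5.7·1.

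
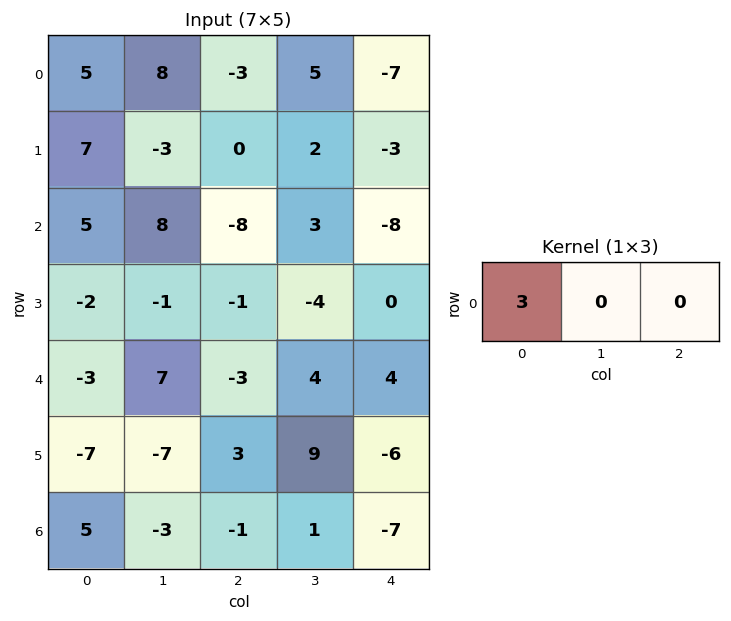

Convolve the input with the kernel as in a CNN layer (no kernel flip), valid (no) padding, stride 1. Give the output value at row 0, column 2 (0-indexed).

The receptive field on the input at this output position is [-3 5 -7]. Elementwise product with the kernel and sum: -3·3.

-9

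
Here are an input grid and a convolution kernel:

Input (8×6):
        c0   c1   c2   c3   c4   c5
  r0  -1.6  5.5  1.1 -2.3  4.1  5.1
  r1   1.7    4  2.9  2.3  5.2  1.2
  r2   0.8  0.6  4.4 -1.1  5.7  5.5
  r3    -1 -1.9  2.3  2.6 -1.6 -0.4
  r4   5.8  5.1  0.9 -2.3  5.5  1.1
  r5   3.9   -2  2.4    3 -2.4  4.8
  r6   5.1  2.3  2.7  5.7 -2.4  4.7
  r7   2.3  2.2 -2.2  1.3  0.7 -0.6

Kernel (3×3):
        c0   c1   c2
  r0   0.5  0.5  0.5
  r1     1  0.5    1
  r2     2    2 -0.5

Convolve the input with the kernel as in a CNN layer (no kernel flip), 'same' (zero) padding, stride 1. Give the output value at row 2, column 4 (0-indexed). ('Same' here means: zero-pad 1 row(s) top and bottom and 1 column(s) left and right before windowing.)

The receptive field on the zero-padded input at this output position is [2.3 5.2 1.2 / -1.1 5.7 5.5 / 2.6 -1.6 -0.4]. Elementwise product with the kernel and sum: 2.3·0.5 + 5.2·0.5 + 1.2·0.5 + -1.1·1 + 5.7·0.5 + 5.5·1 + 2.6·2 + -1.6·2 + -0.4·-0.5.

13.8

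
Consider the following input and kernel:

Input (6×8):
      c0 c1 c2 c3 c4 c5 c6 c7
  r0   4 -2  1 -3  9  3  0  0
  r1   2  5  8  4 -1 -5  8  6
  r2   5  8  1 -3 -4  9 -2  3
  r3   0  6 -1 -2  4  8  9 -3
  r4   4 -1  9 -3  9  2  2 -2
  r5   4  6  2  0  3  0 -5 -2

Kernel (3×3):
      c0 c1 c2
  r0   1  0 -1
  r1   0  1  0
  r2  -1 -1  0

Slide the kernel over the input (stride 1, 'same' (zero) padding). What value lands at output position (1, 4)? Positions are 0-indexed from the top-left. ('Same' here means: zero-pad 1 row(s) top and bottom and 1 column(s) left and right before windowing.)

0

The receptive field on the zero-padded input at this output position is [-3 9 3 / 4 -1 -5 / -3 -4 9]. Elementwise product with the kernel and sum: -3·1 + 3·-1 + -1·1 + -3·-1 + -4·-1.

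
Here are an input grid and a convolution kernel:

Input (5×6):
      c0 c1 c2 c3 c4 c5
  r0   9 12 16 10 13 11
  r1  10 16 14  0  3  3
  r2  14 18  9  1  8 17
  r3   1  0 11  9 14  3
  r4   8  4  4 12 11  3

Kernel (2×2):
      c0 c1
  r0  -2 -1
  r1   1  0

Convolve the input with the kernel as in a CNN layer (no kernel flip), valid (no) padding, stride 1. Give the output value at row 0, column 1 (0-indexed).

The receptive field on the input at this output position is [12 16 / 16 14]. Elementwise product with the kernel and sum: 12·-2 + 16·-1 + 16·1.

-24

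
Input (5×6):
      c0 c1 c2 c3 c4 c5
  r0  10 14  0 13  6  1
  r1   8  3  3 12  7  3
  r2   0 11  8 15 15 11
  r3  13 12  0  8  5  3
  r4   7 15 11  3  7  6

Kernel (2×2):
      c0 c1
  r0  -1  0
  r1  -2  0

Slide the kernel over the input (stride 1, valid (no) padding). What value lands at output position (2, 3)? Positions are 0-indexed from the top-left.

The receptive field on the input at this output position is [15 15 / 8 5]. Elementwise product with the kernel and sum: 15·-1 + 8·-2.

-31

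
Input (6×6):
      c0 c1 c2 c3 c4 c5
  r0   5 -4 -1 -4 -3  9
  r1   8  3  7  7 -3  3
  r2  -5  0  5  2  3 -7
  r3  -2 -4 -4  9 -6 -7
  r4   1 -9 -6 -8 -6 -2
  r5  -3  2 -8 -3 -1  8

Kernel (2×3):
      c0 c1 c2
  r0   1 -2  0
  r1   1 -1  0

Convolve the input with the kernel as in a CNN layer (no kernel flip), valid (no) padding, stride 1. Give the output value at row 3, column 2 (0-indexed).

-20

The receptive field on the input at this output position is [-4 9 -6 / -6 -8 -6]. Elementwise product with the kernel and sum: -4·1 + 9·-2 + -6·1 + -8·-1.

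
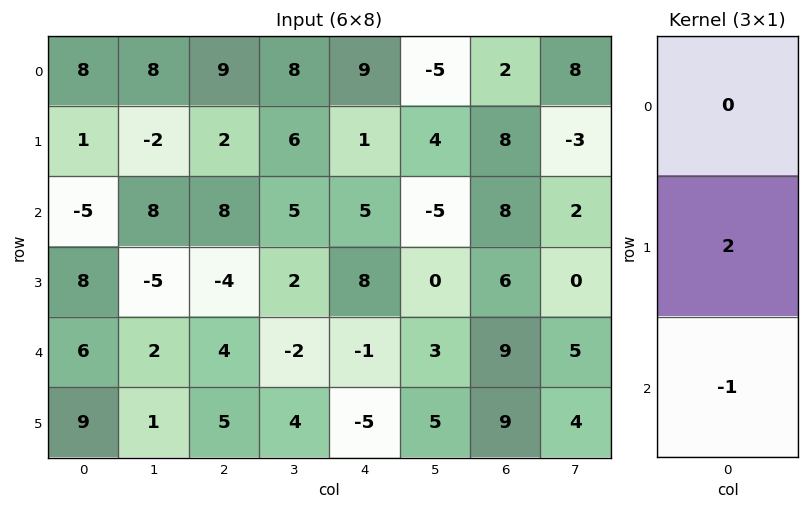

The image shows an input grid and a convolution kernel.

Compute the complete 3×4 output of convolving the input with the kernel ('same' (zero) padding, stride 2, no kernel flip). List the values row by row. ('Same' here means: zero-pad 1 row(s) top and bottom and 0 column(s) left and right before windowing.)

15 16 17 -4
-18 20 2 10
3 3 3 9

Output[0,0]: The receptive field on the zero-padded input at this output position is [0 / 8 / 1]. Elementwise product with the kernel and sum: 8·2 + 1·-1.
Output[0,1]: The receptive field on the zero-padded input at this output position is [0 / 9 / 2]. Elementwise product with the kernel and sum: 9·2 + 2·-1.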